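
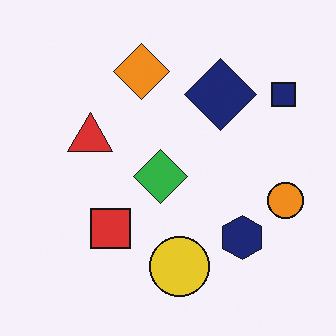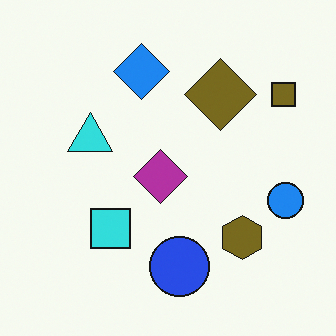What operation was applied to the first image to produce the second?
The second image is the first hue-shifted by a large amount.

Every shape's color has rotated by the same amount around the hue wheel — a uniform hue shift.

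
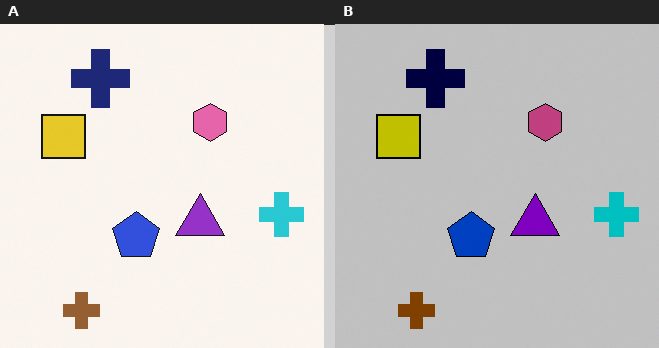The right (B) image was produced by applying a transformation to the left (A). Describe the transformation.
The right (B) image is the left (A) aggressively posterized.

Each flat color has snapped to a coarser quantized level — most visibly, the near-white background has dropped to a flat grey.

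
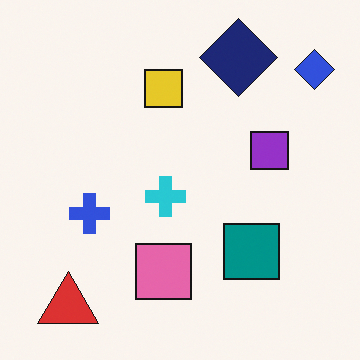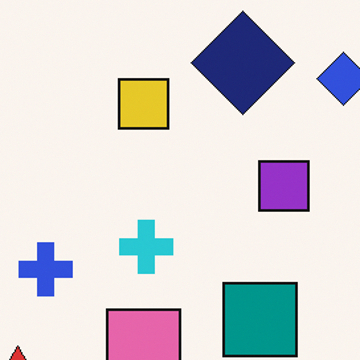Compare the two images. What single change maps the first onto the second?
Cropped slightly and scaled back up.

The visible shapes are larger and the field of view is narrower; shapes near the original edges may be partly or wholly outside the frame — a crop-and-rescale.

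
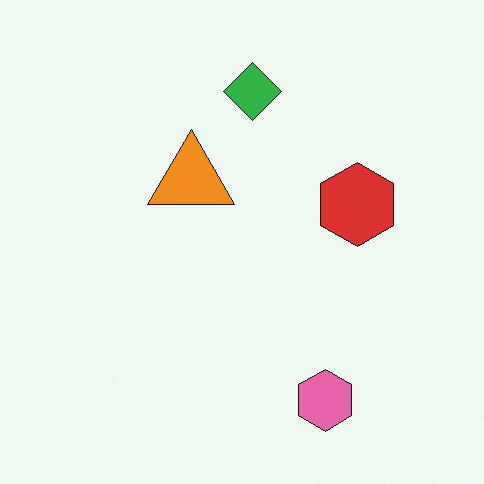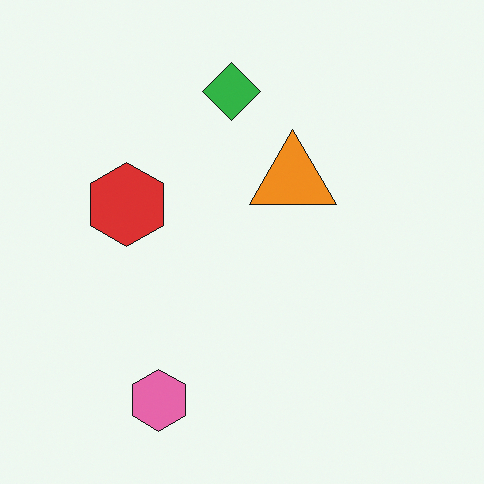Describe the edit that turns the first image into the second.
The transformation is: flipped horizontally (left ↔ right).

The red hexagon is in the right of the first image and the left of the second — shapes on opposite sides of the vertical midline have swapped in a mirror flip.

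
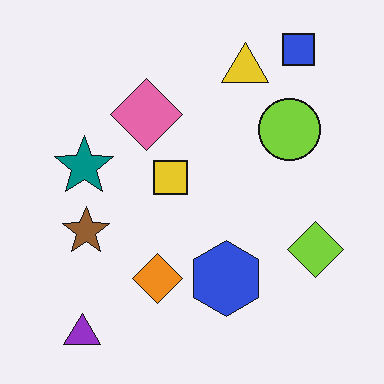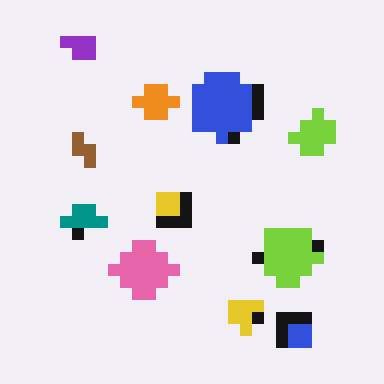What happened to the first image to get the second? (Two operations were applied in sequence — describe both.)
This is the original image flipped vertically (top ↔ bottom), then heavily pixelated into large blocks.

The blue square is in the top-right of the first image and the bottom-right of the second — shapes on opposite sides of the horizontal midline have swapped in a mirror flip. Shapes are reduced to large square blocks; fine edges and outlines are lost — a downscale-then-upscale (mosaic) effect.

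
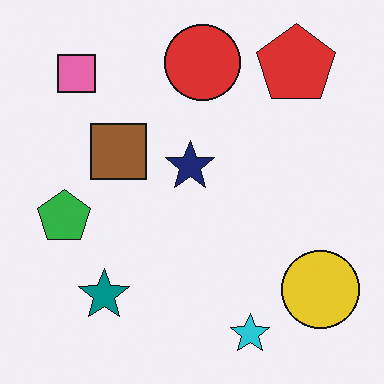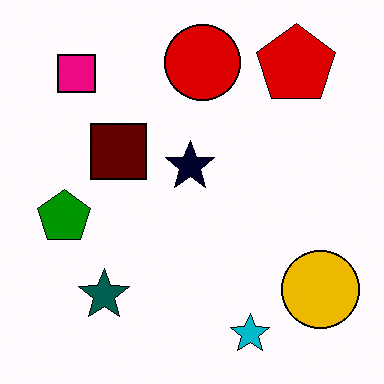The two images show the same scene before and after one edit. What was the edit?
The transformation is: boosted in contrast.

Tones are pushed away from mid-grey across the whole image — a global contrast change.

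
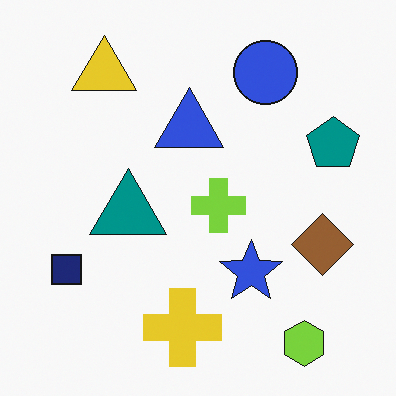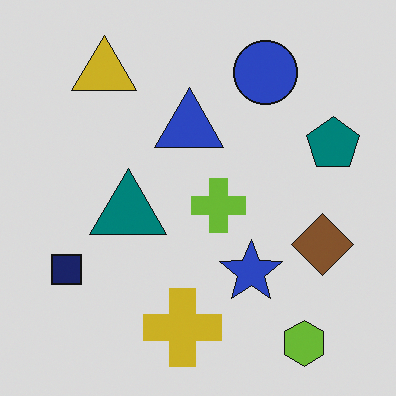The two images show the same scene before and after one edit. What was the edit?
The transformation is: slightly darkened.

Every pixel — background and shapes alike — is uniformly darkened.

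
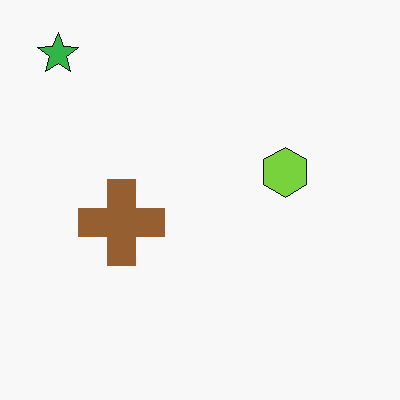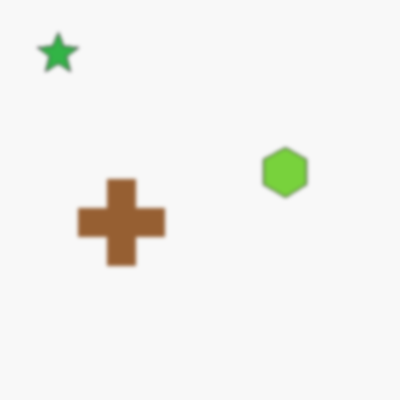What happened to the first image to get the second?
The transformation is: given a subtle gaussian blur.

Shape edges and outlines are uniformly softened across the whole image.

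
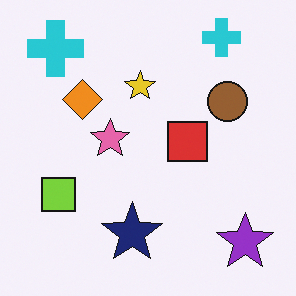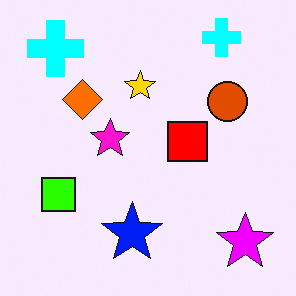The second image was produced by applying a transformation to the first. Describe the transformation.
This is the original image made much more vivid (saturation change).

All colors are more vivid — a global saturation change.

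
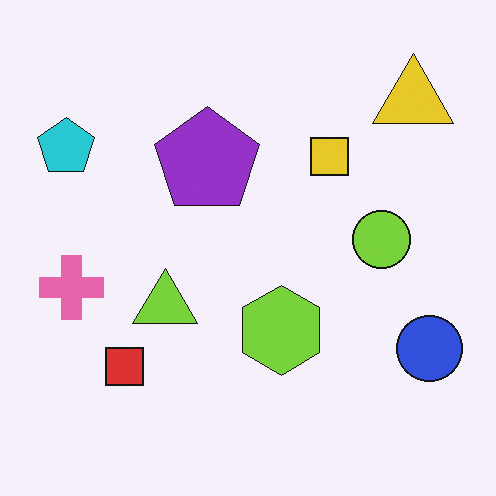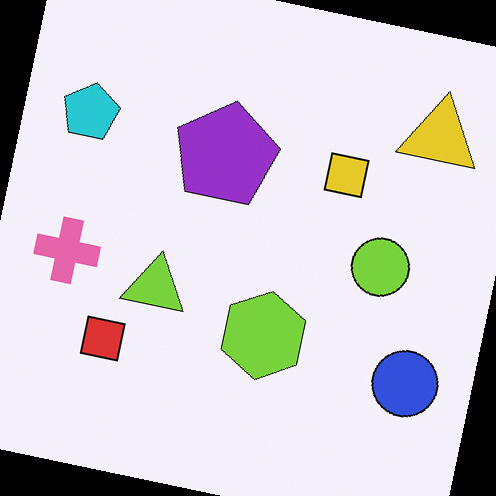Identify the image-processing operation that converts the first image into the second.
The transformation is: rotated clockwise by a small amount.

Every shape is tilted by the same angle and the image corners show triangular fill wedges — a whole-image rotation by a non-right angle.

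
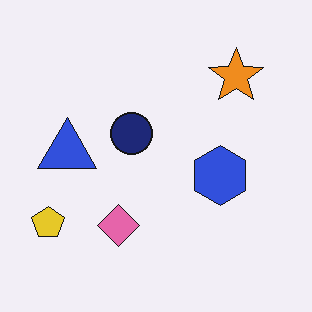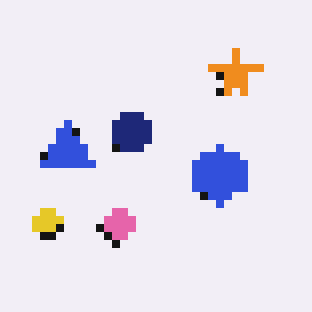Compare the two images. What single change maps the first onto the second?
The second image is the first moderately pixelated.

Shapes are reduced to large square blocks; fine edges and outlines are lost — a downscale-then-upscale (mosaic) effect.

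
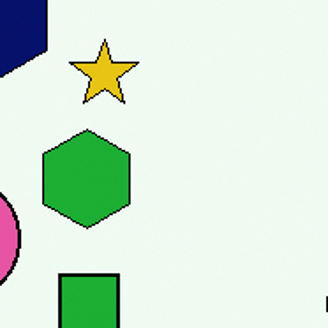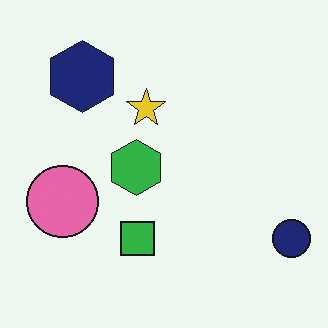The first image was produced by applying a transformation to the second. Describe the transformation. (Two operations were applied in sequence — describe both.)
The first image is the second cropped to a noticeably smaller region and rescaled, then given slightly increased contrast.

The visible shapes are larger and the field of view is narrower; shapes near the original edges may be partly or wholly outside the frame — a crop-and-rescale. Tones are pushed away from mid-grey across the whole image — a global contrast change.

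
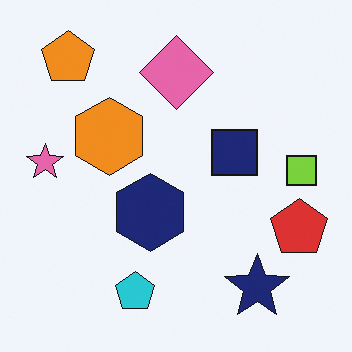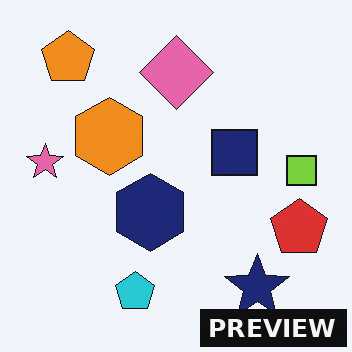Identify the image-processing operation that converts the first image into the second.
The image was watermarked with the text "PREVIEW" in the lower-right corner.

A dark label reading "PREVIEW" appears in the lower-right corner.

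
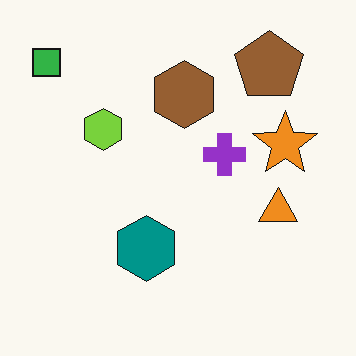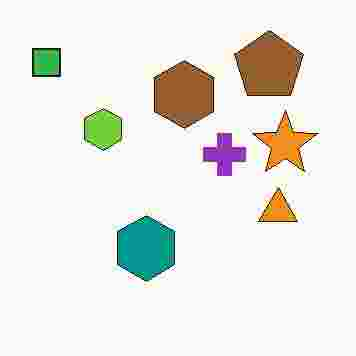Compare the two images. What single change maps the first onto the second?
It was heavily JPEG-compressed with obvious blocking artifacts.

Blocky 8×8 compression artifacts appear around shape edges and the flat background shows ringing — characteristic JPEG degradation.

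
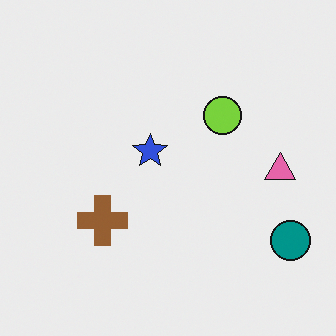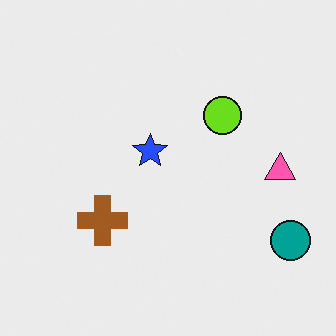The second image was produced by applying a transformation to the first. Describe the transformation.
The second image is the first slightly oversaturated.

All colors are more vivid — a global saturation change.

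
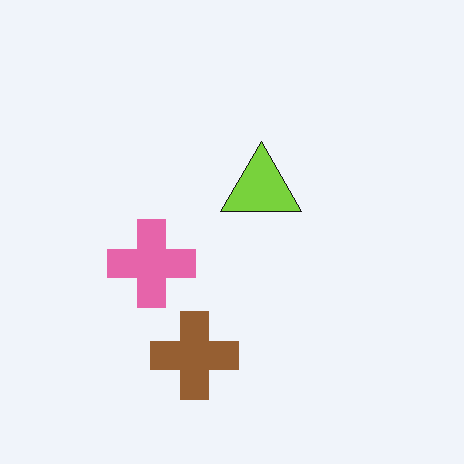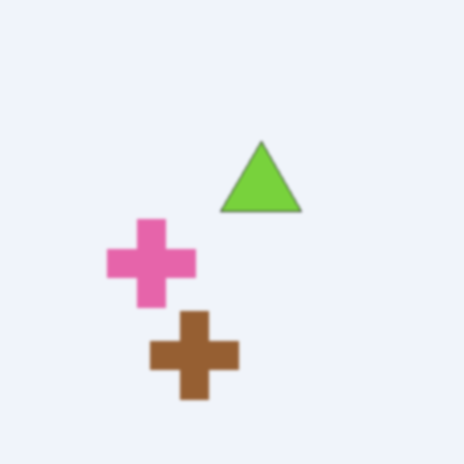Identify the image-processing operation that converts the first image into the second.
The second image is the first lightly blurred.

Shape edges and outlines are uniformly softened across the whole image.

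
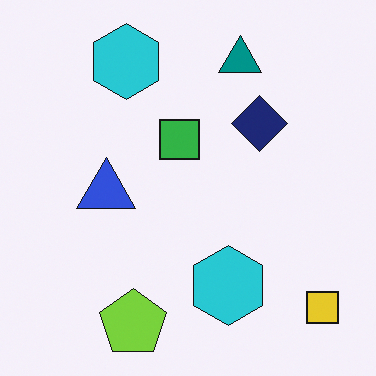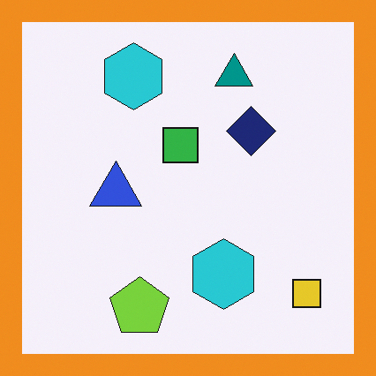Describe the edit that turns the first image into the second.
The second image is the first framed with a orange border.

A solid orange frame runs around the edge of the second image, with the content slightly shrunk inside it.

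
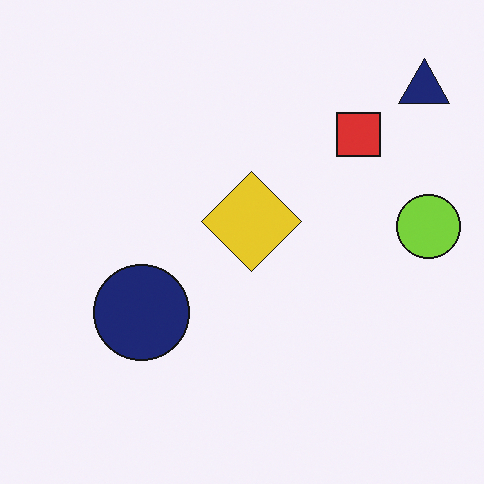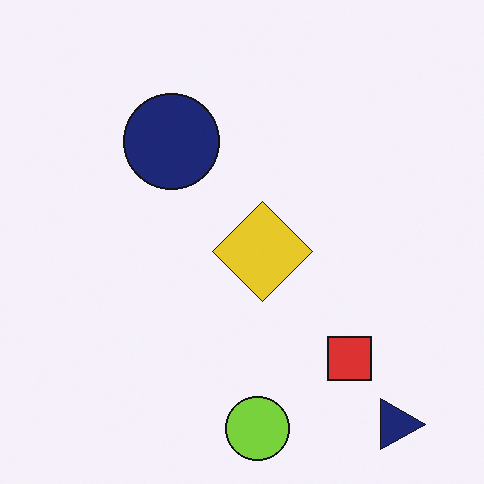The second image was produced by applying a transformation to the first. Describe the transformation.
The image was rotated 90° clockwise.

The navy triangle sits in the top-right of the first image and the bottom-right of the second — consistent with a whole-image 90° clockwise rotation.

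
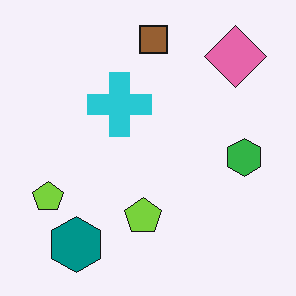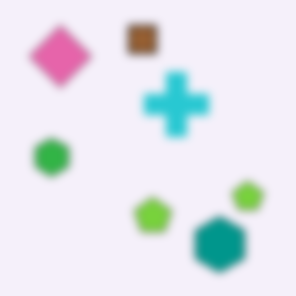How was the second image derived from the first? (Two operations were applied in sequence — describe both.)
Flipped horizontally (left ↔ right), then moderately blurred.

The green hexagon is in the right of the first image and the left of the second — shapes on opposite sides of the vertical midline have swapped in a mirror flip. Shape edges and outlines are uniformly softened across the whole image.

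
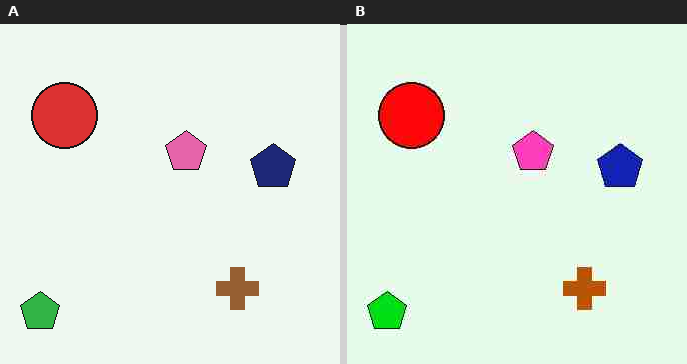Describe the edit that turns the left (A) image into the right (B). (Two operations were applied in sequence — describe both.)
The right (B) image is the left (A) made much more vivid (saturation change), then degraded with heavy JPEG compression.

All colors are more vivid — a global saturation change. Blocky 8×8 compression artifacts appear around shape edges and the flat background shows ringing — characteristic JPEG degradation.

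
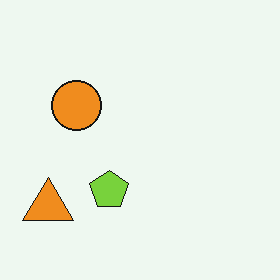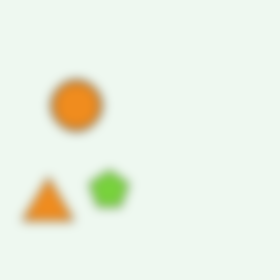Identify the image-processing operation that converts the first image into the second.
The image was strongly gaussian-blurred.

Shape edges and outlines are uniformly softened across the whole image.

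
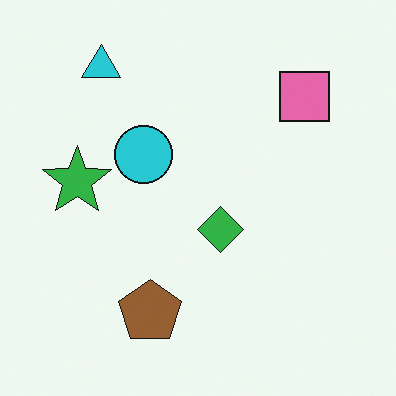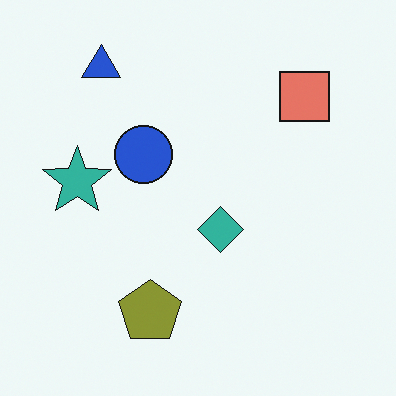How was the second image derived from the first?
The image was hue-shifted slightly.

Every shape's color has rotated by the same amount around the hue wheel — a uniform hue shift.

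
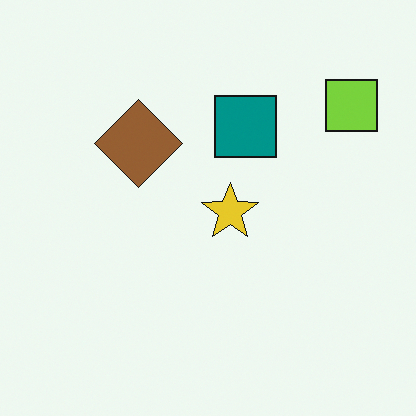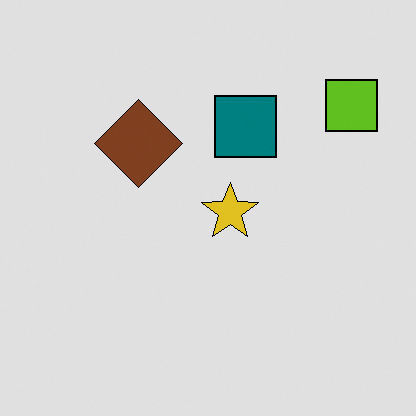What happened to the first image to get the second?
The second image is the first moderately posterized.

Each flat color has snapped to a coarser quantized level — most visibly, the near-white background has dropped to a flat grey.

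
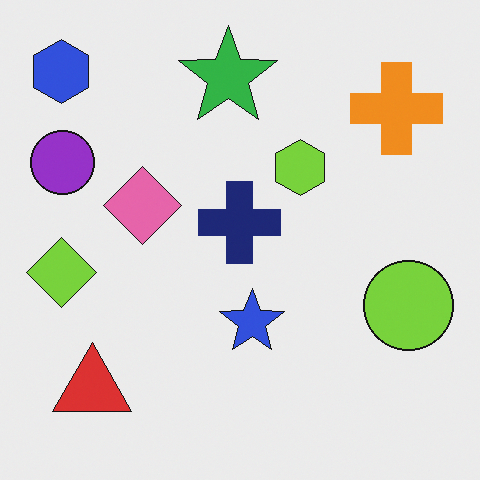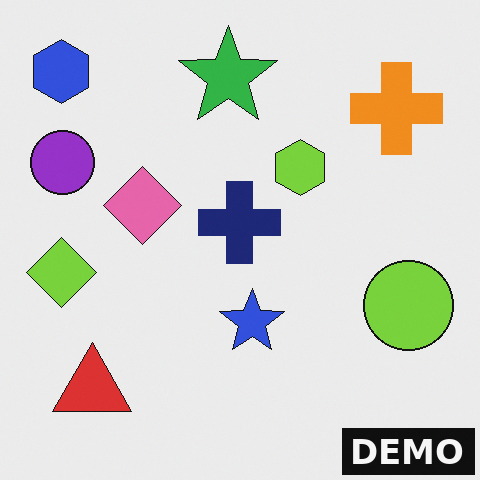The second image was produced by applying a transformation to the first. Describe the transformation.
It was watermarked with the text "DEMO" in the lower-right corner.

A dark label reading "DEMO" appears in the lower-right corner.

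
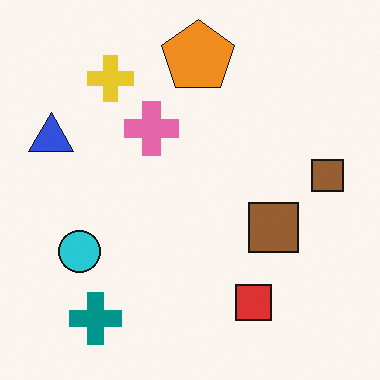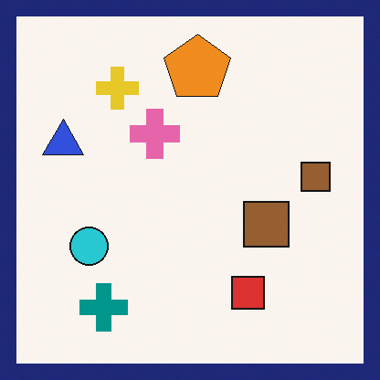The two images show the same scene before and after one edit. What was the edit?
The second image is the first framed with a navy border.

A solid navy frame runs around the edge of the second image, with the content slightly shrunk inside it.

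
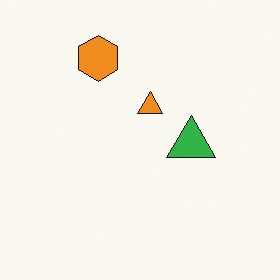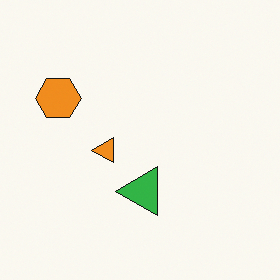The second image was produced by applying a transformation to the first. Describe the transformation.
The transformation is: transposed (reflected across the top-left ↔ bottom-right diagonal).

Shapes have swapped their row and column positions — what was in the top-right is now in the bottom-left — a diagonal reflection.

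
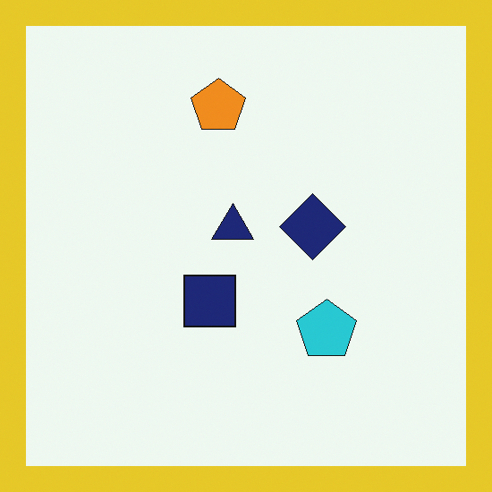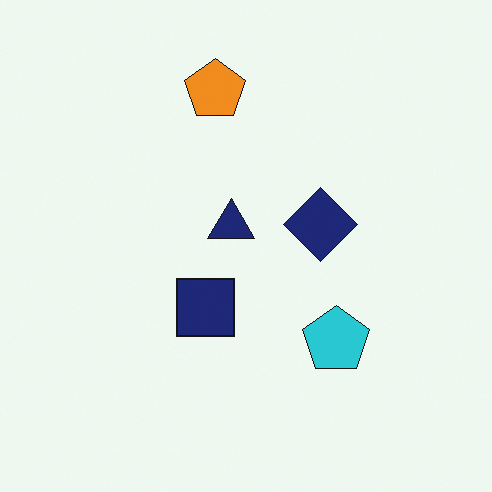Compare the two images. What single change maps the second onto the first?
This is the original image framed with a yellow border.

A solid yellow frame runs around the edge of the first image, with the content slightly shrunk inside it.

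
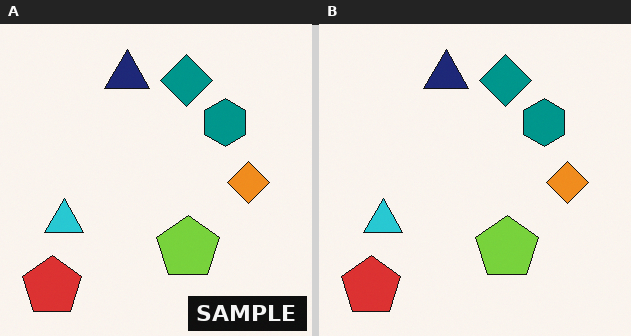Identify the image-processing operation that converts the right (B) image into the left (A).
The image was watermarked with the text "SAMPLE" in the lower-right corner.

A dark label reading "SAMPLE" appears in the lower-right corner.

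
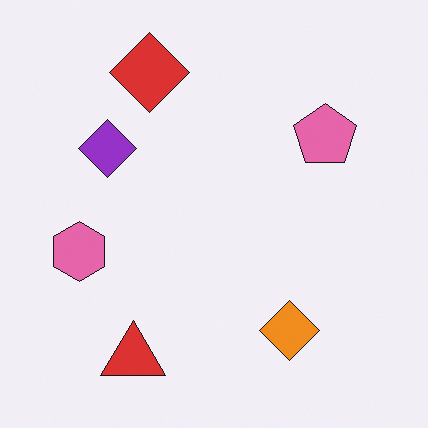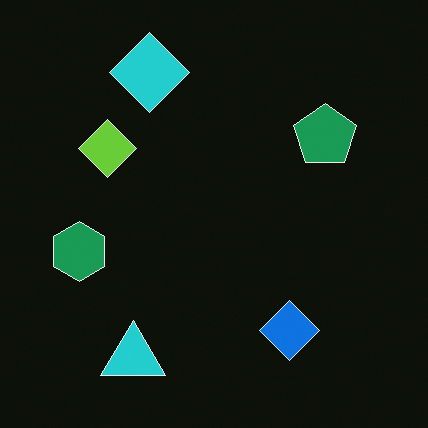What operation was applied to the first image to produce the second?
It was color-inverted (negative).

The light background has become dark and every shape's color is its complement — a photographic negative.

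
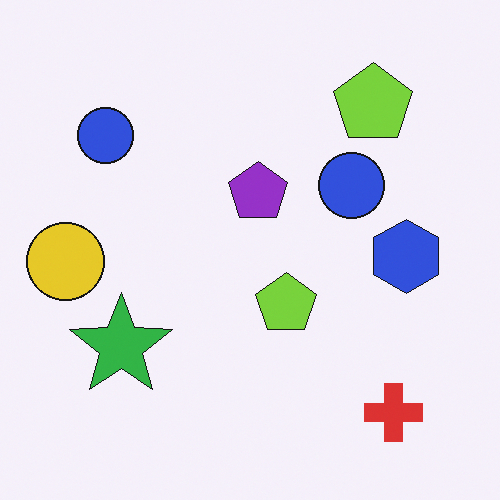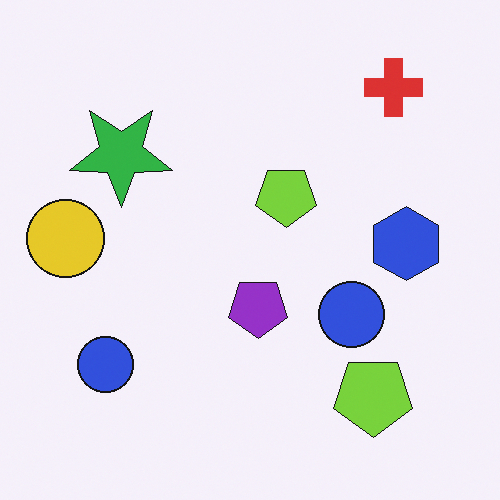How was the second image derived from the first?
This is the original image flipped vertically (top ↔ bottom).

The red cross is in the bottom-right of the first image and the top-right of the second — shapes on opposite sides of the horizontal midline have swapped in a mirror flip.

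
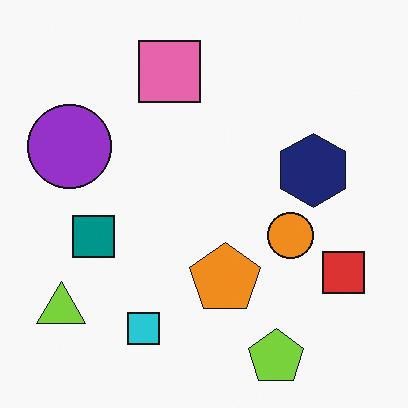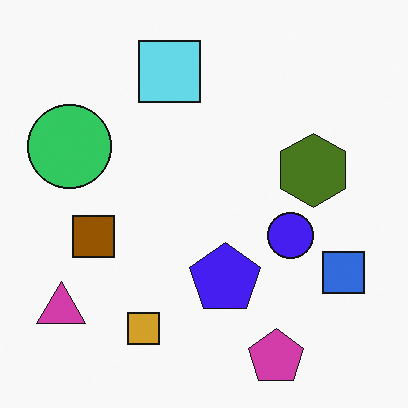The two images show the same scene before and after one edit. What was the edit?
It was hue-shifted through roughly half the color wheel.

Every shape's color has rotated by the same amount around the hue wheel — a uniform hue shift.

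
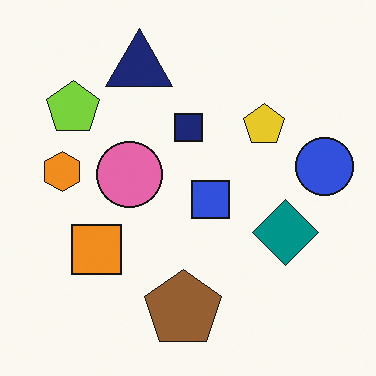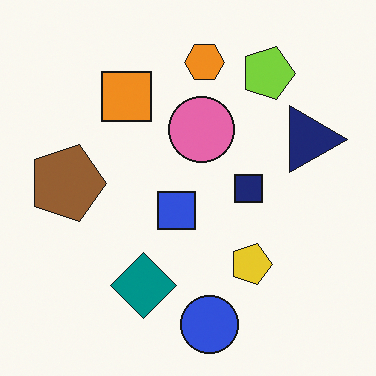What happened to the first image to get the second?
The transformation is: rotated 90° clockwise.

The lime pentagon sits in the top-left of the first image and the top-right of the second — consistent with a whole-image 90° clockwise rotation.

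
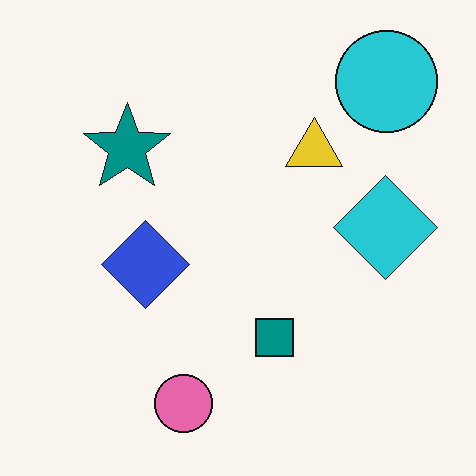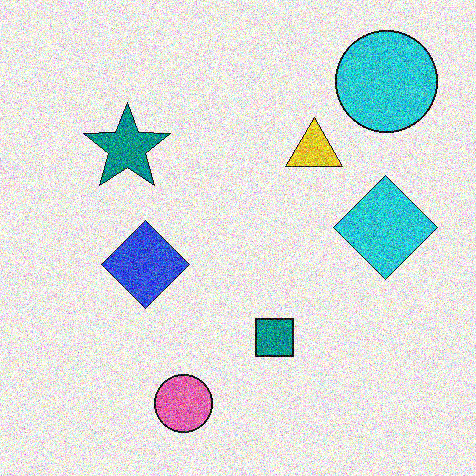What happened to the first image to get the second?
The second image is the first degraded with heavy additive noise.

Random speckle covers the whole image, including the flat background.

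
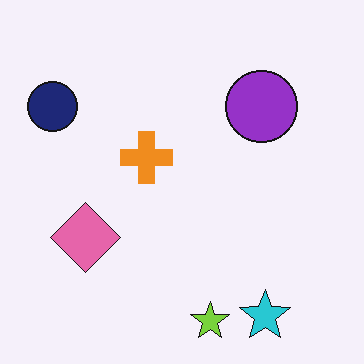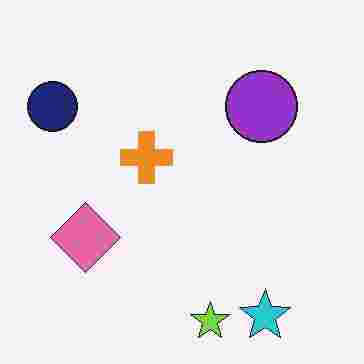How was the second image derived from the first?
The transformation is: heavily JPEG-compressed with obvious blocking artifacts.

Blocky 8×8 compression artifacts appear around shape edges and the flat background shows ringing — characteristic JPEG degradation.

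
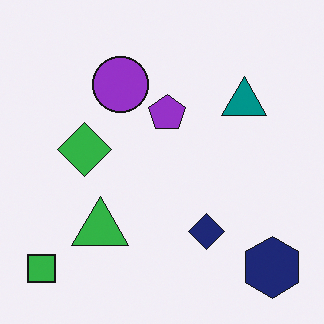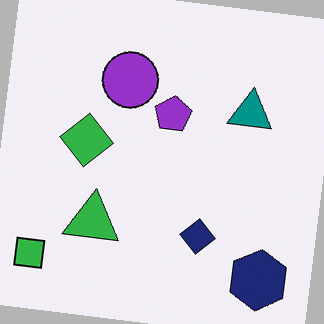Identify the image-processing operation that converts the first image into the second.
Rotated clockwise by a few degrees.

Every shape is tilted by the same angle and the image corners show triangular fill wedges — a whole-image rotation by a non-right angle.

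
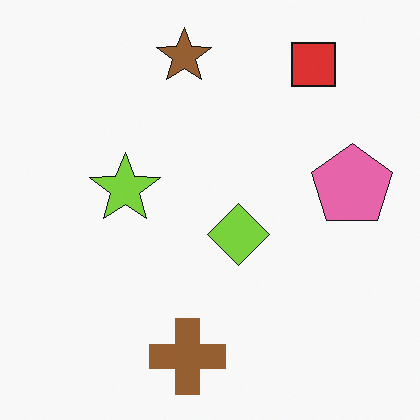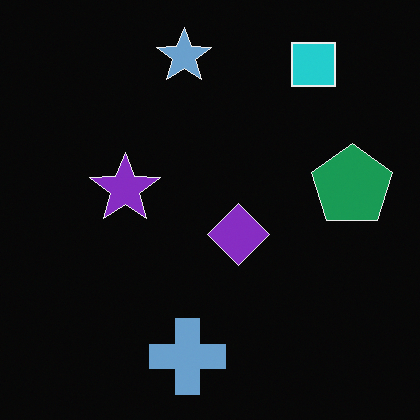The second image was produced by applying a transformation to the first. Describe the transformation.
It was color-inverted (negative).

The light background has become dark and every shape's color is its complement — a photographic negative.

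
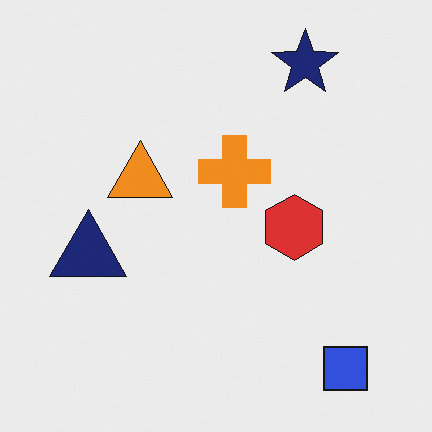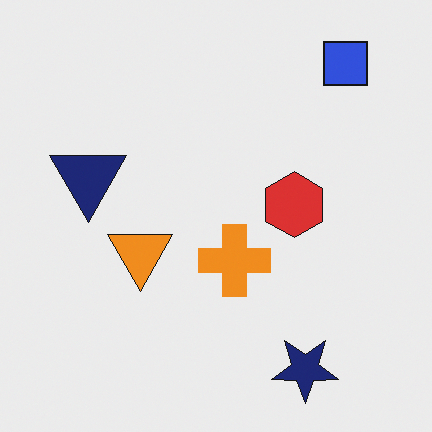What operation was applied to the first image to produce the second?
Flipped vertically (top ↔ bottom).

The navy star is in the top-right of the first image and the bottom-right of the second — shapes on opposite sides of the horizontal midline have swapped in a mirror flip.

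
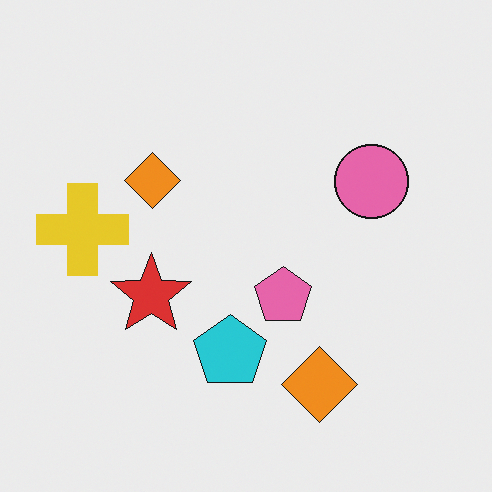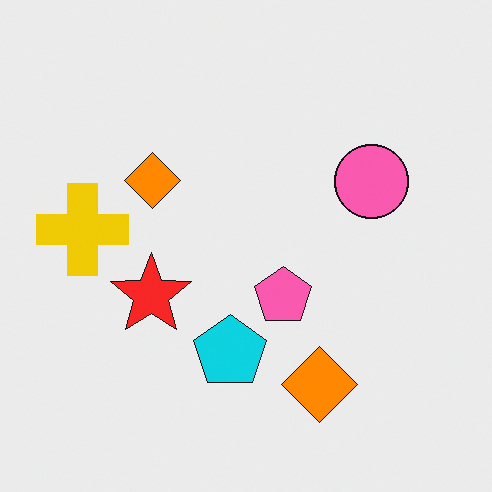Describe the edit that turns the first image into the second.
The second image is the first slightly oversaturated.

All colors are more vivid — a global saturation change.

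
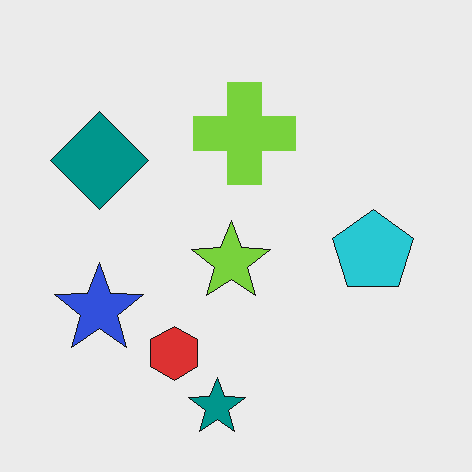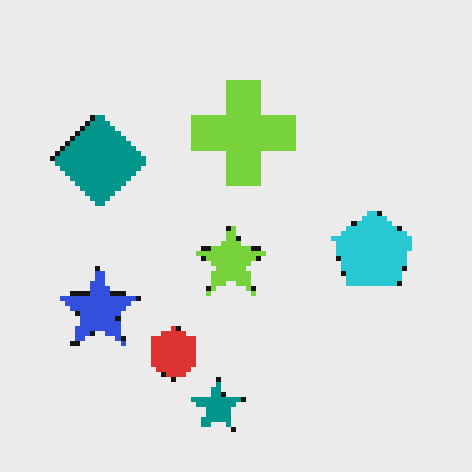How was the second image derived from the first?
Mildly pixelated.

Shapes are reduced to large square blocks; fine edges and outlines are lost — a downscale-then-upscale (mosaic) effect.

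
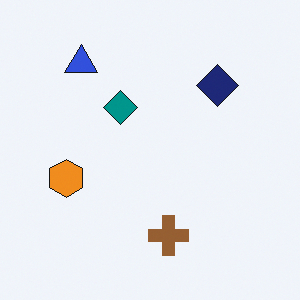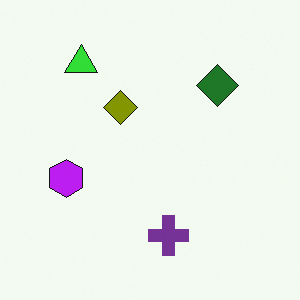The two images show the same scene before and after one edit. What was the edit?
The image was hue-shifted by a large amount.

Every shape's color has rotated by the same amount around the hue wheel — a uniform hue shift.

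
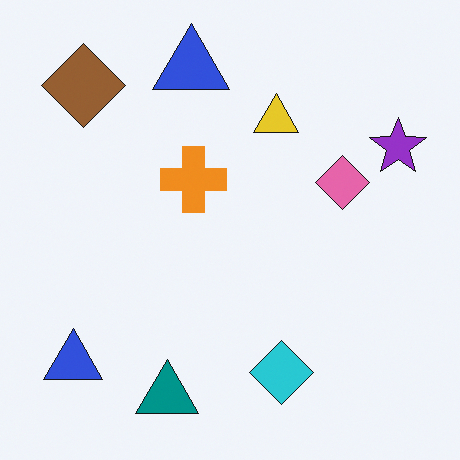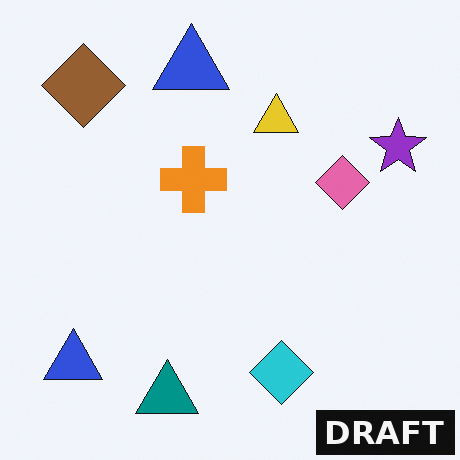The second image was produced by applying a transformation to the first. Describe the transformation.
The second image is the first watermarked with the text "DRAFT" in the lower-right corner.

A dark label reading "DRAFT" appears in the lower-right corner.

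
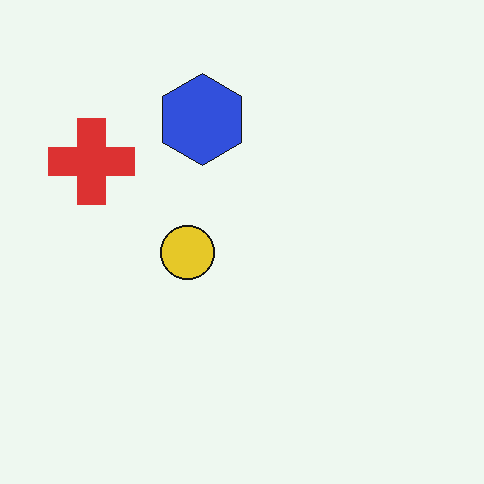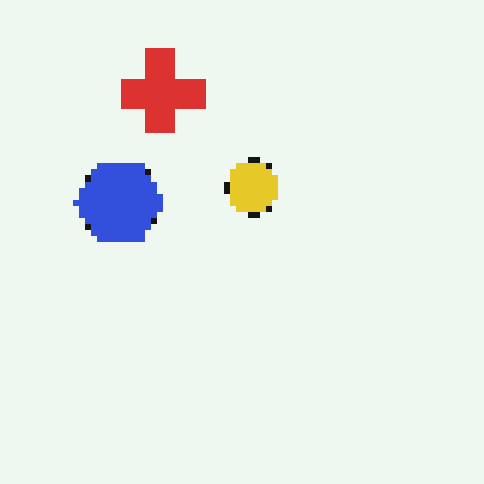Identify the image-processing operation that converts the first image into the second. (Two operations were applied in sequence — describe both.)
It was pixelated into visible square blocks, then transposed (reflected across the top-left ↔ bottom-right diagonal).

Shapes are reduced to large square blocks; fine edges and outlines are lost — a downscale-then-upscale (mosaic) effect. Shapes have swapped their row and column positions — what was in the top-right is now in the bottom-left — a diagonal reflection.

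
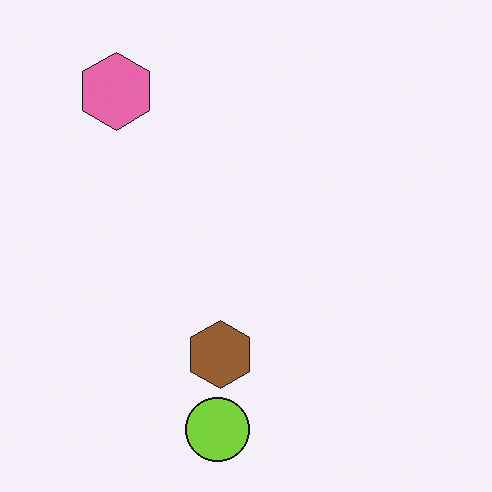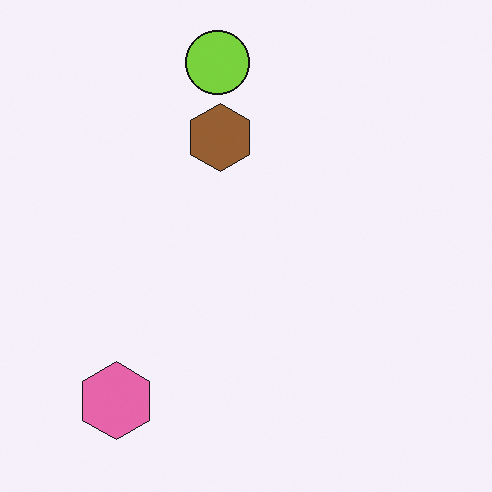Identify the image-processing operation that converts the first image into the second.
This is the original image flipped vertically (top ↔ bottom).

The lime circle is in the bottom of the first image and the top of the second — shapes on opposite sides of the horizontal midline have swapped in a mirror flip.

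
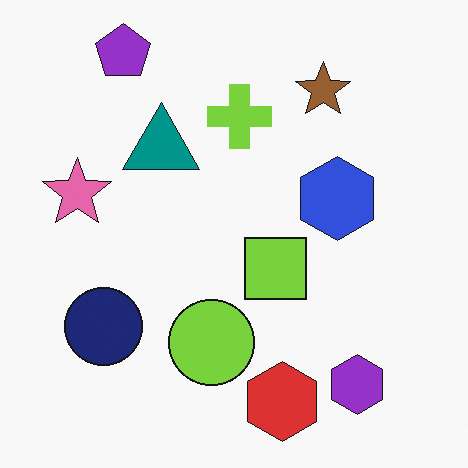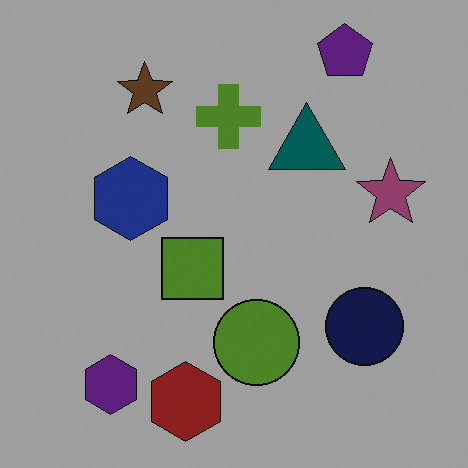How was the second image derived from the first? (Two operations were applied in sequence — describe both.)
This is the original image flipped horizontally (left ↔ right), then noticeably darkened.

The pink star is in the left of the first image and the right of the second — shapes on opposite sides of the vertical midline have swapped in a mirror flip. Every pixel — background and shapes alike — is uniformly darkened.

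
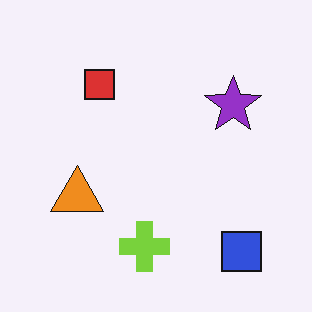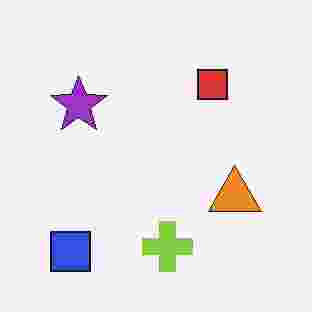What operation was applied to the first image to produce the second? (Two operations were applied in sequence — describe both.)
It was degraded with heavy JPEG compression, then flipped horizontally (left ↔ right).

Blocky 8×8 compression artifacts appear around shape edges and the flat background shows ringing — characteristic JPEG degradation. The blue square is in the bottom-right of the first image and the bottom-left of the second — shapes on opposite sides of the vertical midline have swapped in a mirror flip.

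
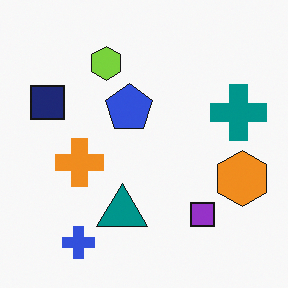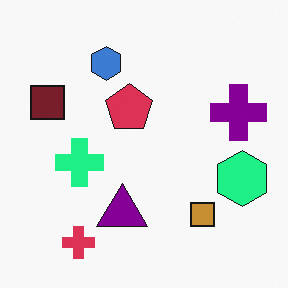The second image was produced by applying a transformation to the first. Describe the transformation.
The transformation is: hue-shifted by a moderate amount.

Every shape's color has rotated by the same amount around the hue wheel — a uniform hue shift.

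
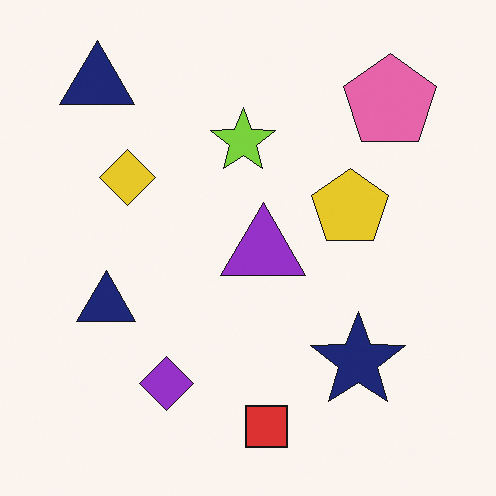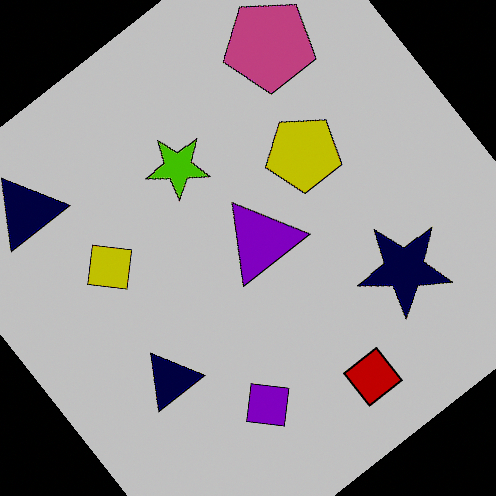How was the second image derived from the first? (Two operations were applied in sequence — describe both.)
It was rotated counter-clockwise by a large amount — several tens of degrees, then aggressively posterized.

Every shape is tilted by the same angle and the image corners show triangular fill wedges — a whole-image rotation by a non-right angle. Each flat color has snapped to a coarser quantized level — most visibly, the near-white background has dropped to a flat grey.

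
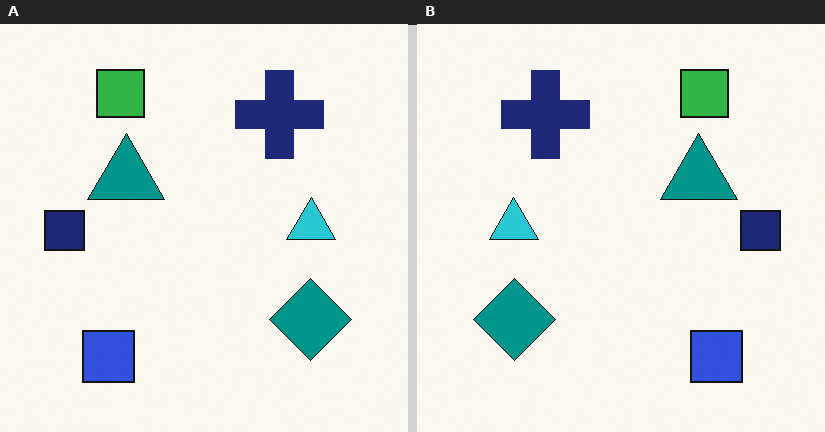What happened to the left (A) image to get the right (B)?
Flipped horizontally (left ↔ right).

The navy square is in the left of the left (A) image and the right of the right (B) — shapes on opposite sides of the vertical midline have swapped in a mirror flip.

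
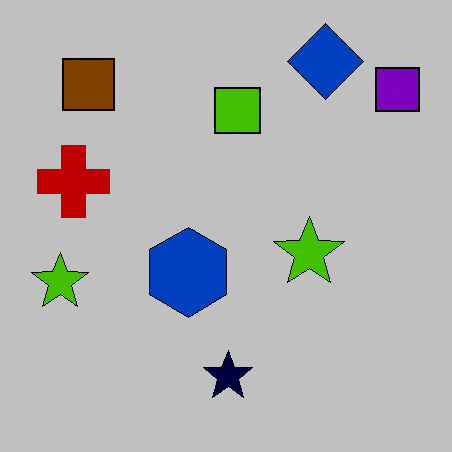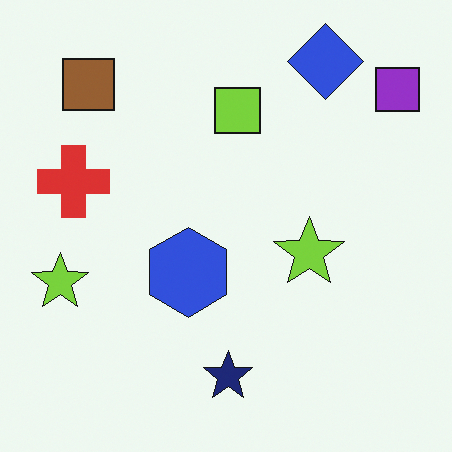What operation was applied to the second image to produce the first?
The image was aggressively posterized.

Each flat color has snapped to a coarser quantized level — most visibly, the near-white background has dropped to a flat grey.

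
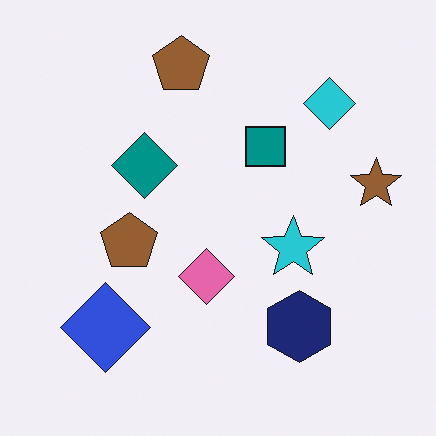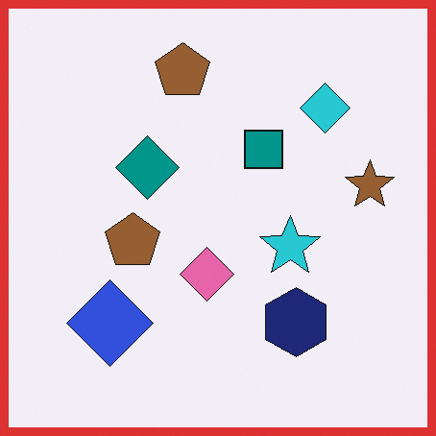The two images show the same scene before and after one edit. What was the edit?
The image was framed with a red border.

A solid red frame runs around the edge of the second image, with the content slightly shrunk inside it.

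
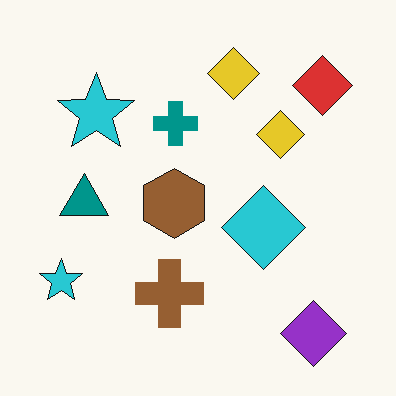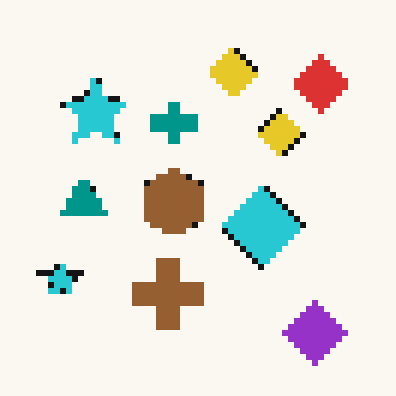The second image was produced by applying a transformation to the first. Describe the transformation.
The transformation is: pixelated into visible square blocks.

Shapes are reduced to large square blocks; fine edges and outlines are lost — a downscale-then-upscale (mosaic) effect.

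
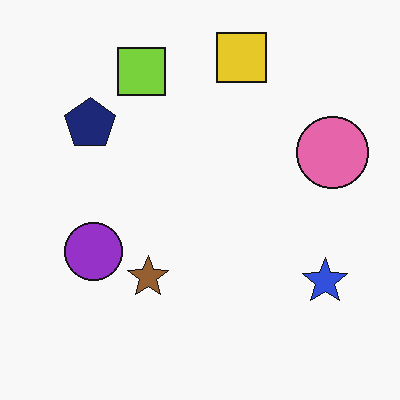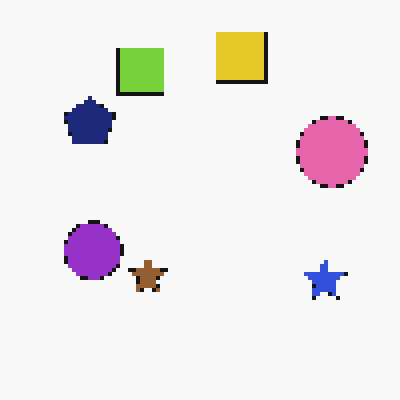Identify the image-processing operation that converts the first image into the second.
This is the original image mildly pixelated.

Shapes are reduced to large square blocks; fine edges and outlines are lost — a downscale-then-upscale (mosaic) effect.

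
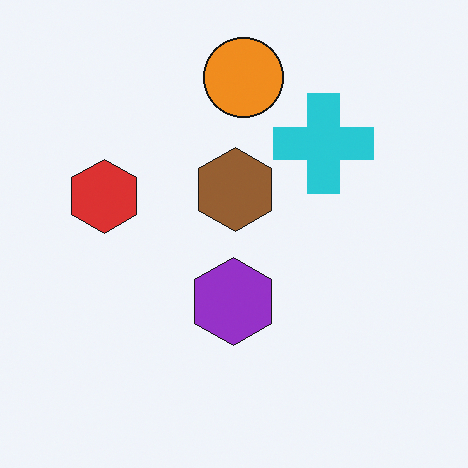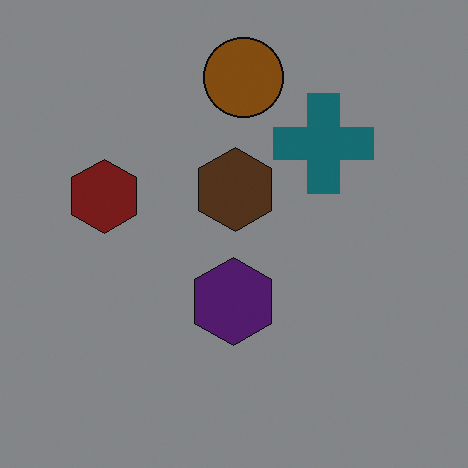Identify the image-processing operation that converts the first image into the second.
It was substantially darkened.

Every pixel — background and shapes alike — is uniformly darkened.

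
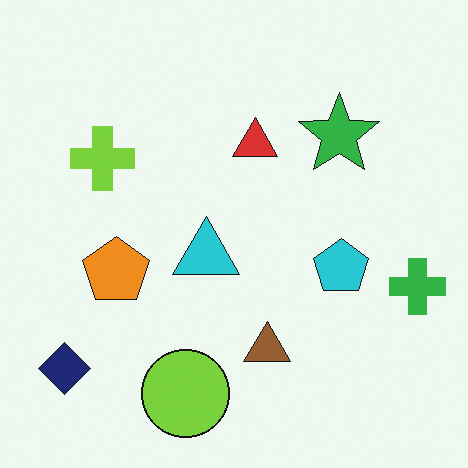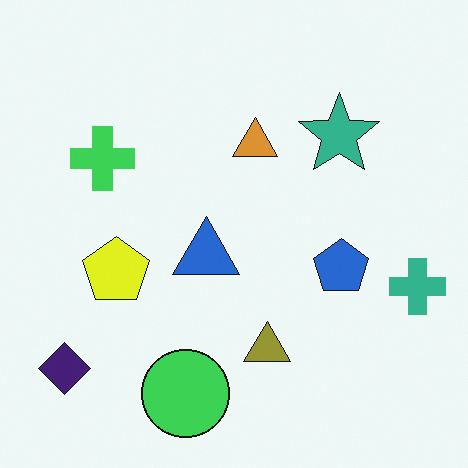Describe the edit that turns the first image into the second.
This is the original image hue-shifted by a small amount.

Every shape's color has rotated by the same amount around the hue wheel — a uniform hue shift.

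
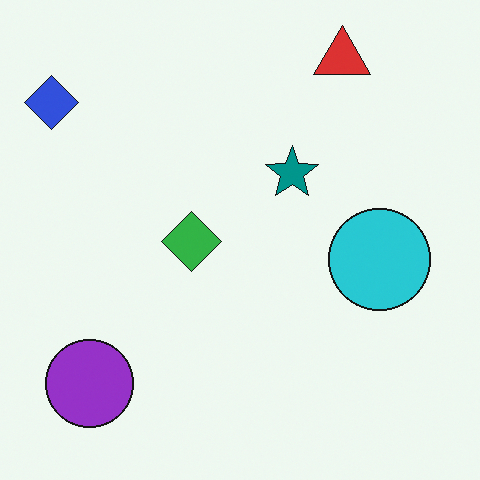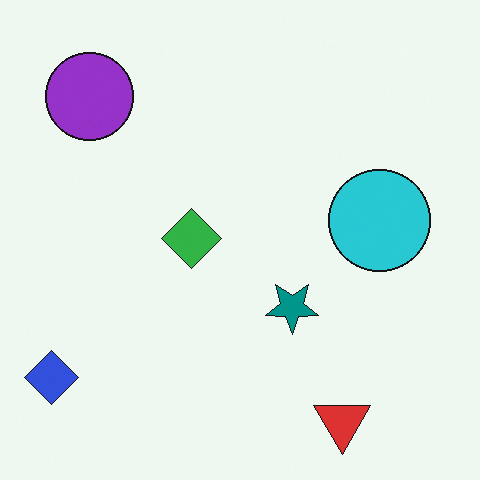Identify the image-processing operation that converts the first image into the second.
The transformation is: flipped vertically (top ↔ bottom).

The red triangle is in the top-right of the first image and the bottom-right of the second — shapes on opposite sides of the horizontal midline have swapped in a mirror flip.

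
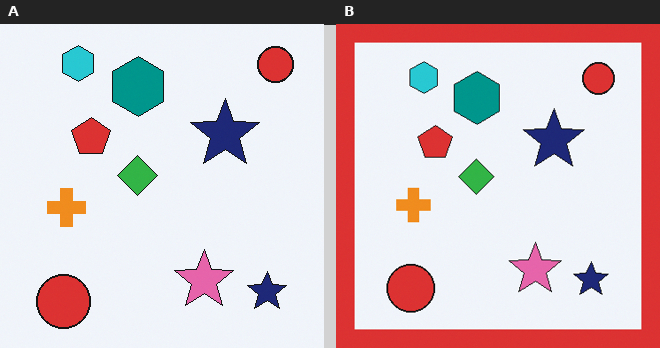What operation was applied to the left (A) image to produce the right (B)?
This is the original image framed with a red border.

A solid red frame runs around the edge of the right (B) image, with the content slightly shrunk inside it.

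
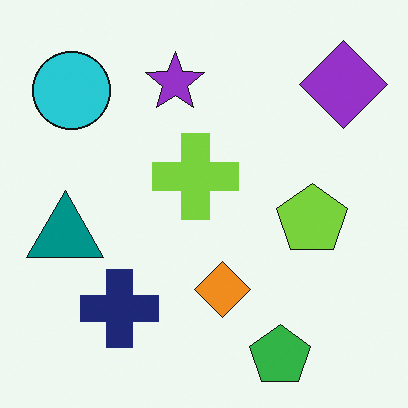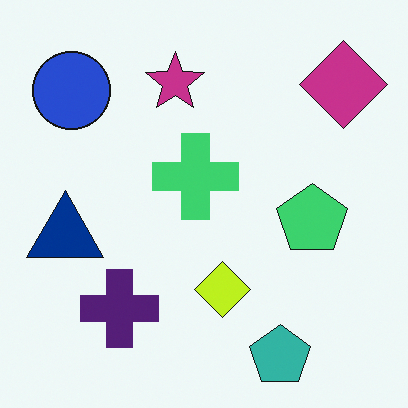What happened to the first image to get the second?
The image was hue-shifted slightly.

Every shape's color has rotated by the same amount around the hue wheel — a uniform hue shift.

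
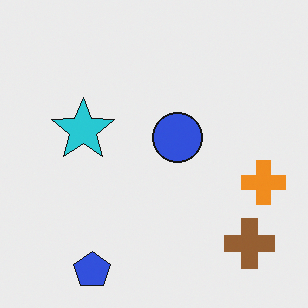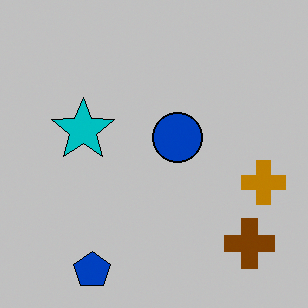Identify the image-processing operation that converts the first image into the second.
Heavily posterized to just a handful of flat colors.

Each flat color has snapped to a coarser quantized level — most visibly, the near-white background has dropped to a flat grey.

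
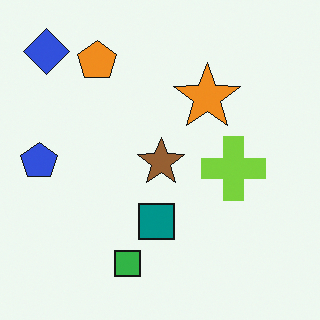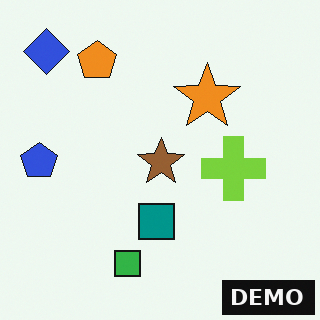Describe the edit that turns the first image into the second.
The image was watermarked with the text "DEMO" in the lower-right corner.

A dark label reading "DEMO" appears in the lower-right corner.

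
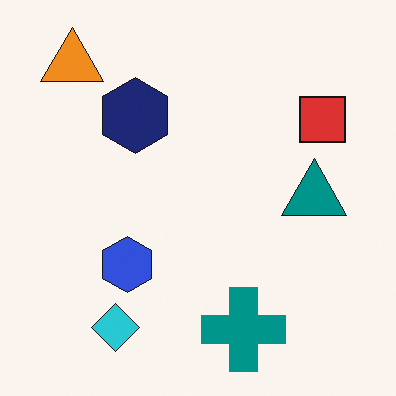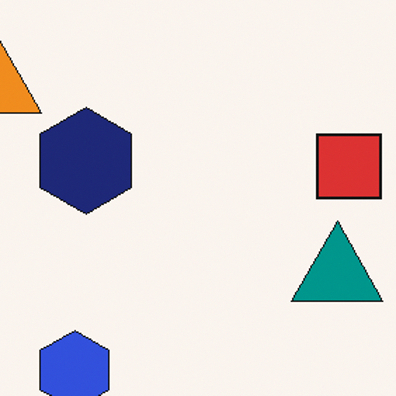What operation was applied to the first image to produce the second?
It was cropped to a modestly smaller region and rescaled.

The visible shapes are larger and the field of view is narrower; shapes near the original edges may be partly or wholly outside the frame — a crop-and-rescale.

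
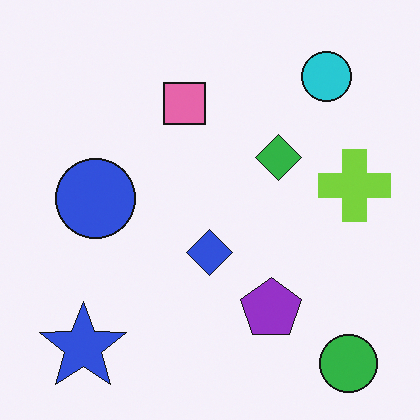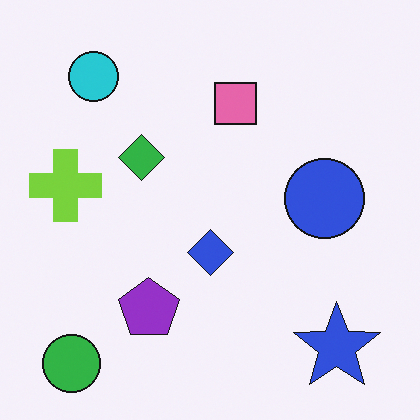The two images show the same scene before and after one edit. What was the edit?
The image was flipped horizontally (left ↔ right).

The lime cross is in the right of the first image and the left of the second — shapes on opposite sides of the vertical midline have swapped in a mirror flip.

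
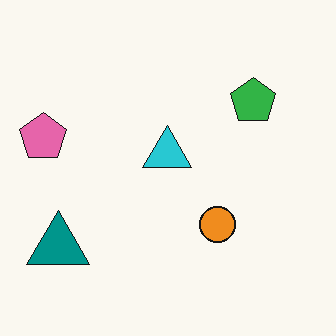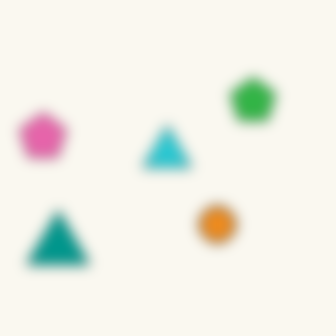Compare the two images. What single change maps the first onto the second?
It was heavily blurred.

Shape edges and outlines are uniformly softened across the whole image.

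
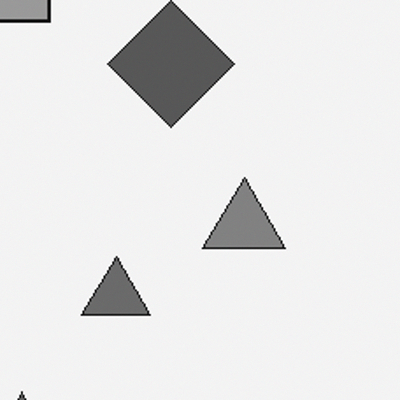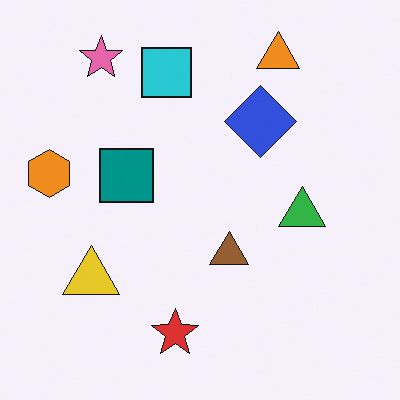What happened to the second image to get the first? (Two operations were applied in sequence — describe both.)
The first image is the second converted to grayscale, then cropped to a noticeably smaller region and rescaled.

All color is removed — every shape is now a shade of grey. The visible shapes are larger and the field of view is narrower; shapes near the original edges may be partly or wholly outside the frame — a crop-and-rescale.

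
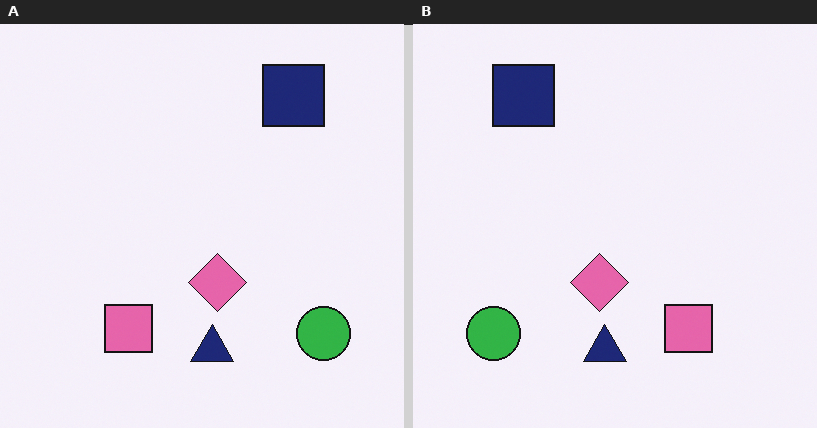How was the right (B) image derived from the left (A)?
This is the original image flipped horizontally (left ↔ right).

The green circle is in the bottom-right of the left (A) image and the bottom-left of the right (B) — shapes on opposite sides of the vertical midline have swapped in a mirror flip.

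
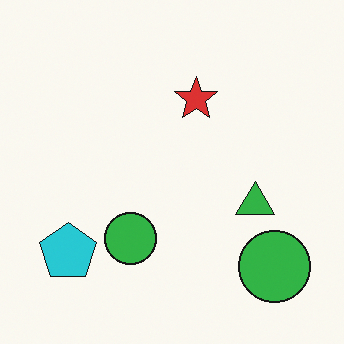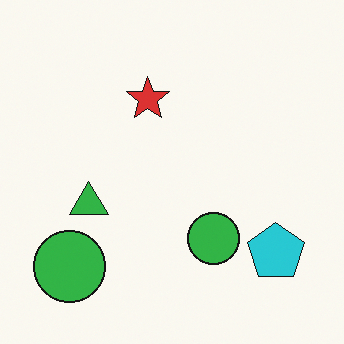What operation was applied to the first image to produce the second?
The second image is the first flipped horizontally (left ↔ right).

The cyan pentagon is in the bottom-left of the first image and the bottom-right of the second — shapes on opposite sides of the vertical midline have swapped in a mirror flip.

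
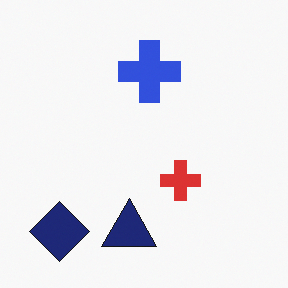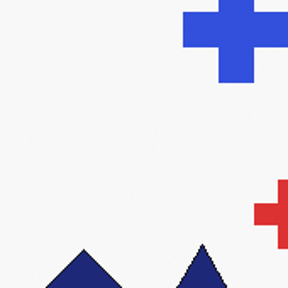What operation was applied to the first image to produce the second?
The transformation is: cropped tightly and scaled back up.

The visible shapes are larger and the field of view is narrower; shapes near the original edges may be partly or wholly outside the frame — a crop-and-rescale.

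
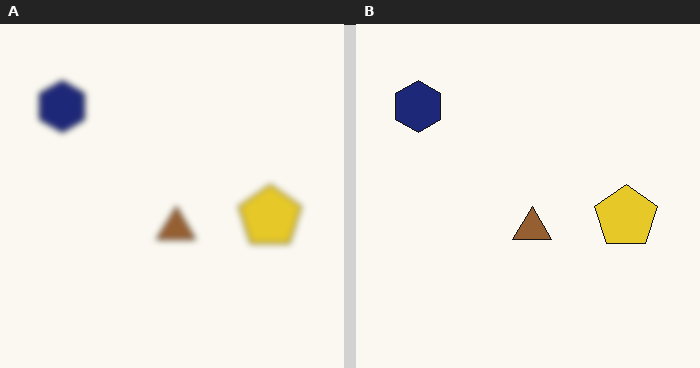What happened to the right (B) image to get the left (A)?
The image was noticeably gaussian-blurred.

Shape edges and outlines are uniformly softened across the whole image.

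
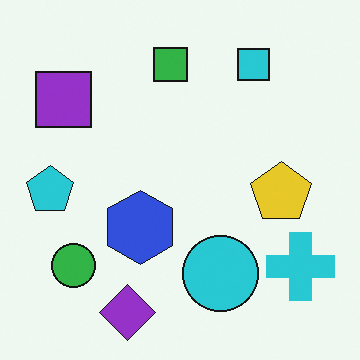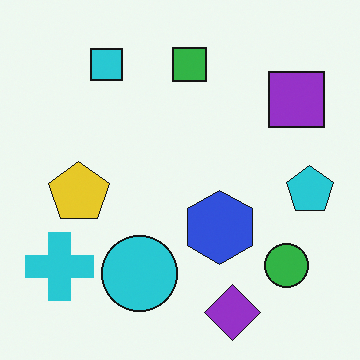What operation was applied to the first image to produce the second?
Flipped horizontally (left ↔ right).

The cyan pentagon is in the left of the first image and the right of the second — shapes on opposite sides of the vertical midline have swapped in a mirror flip.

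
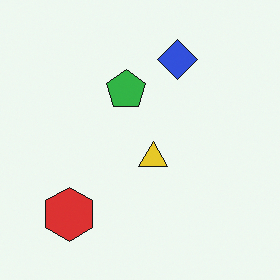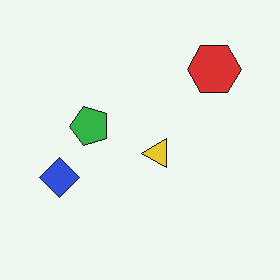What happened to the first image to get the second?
The image was transposed (reflected across the top-left ↔ bottom-right diagonal).

Shapes have swapped their row and column positions — what was in the top-right is now in the bottom-left — a diagonal reflection.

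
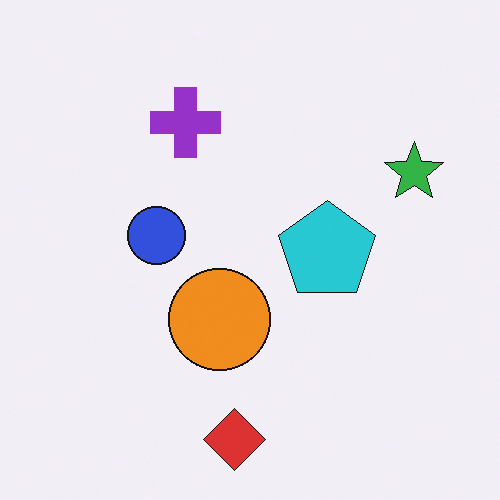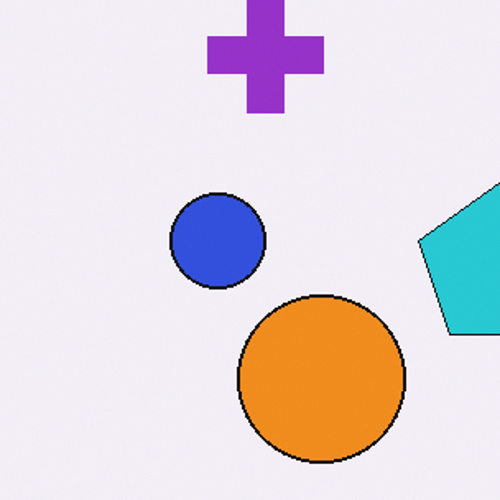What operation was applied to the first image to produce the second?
The image was cropped tightly and scaled back up.

The visible shapes are larger and the field of view is narrower; shapes near the original edges may be partly or wholly outside the frame — a crop-and-rescale.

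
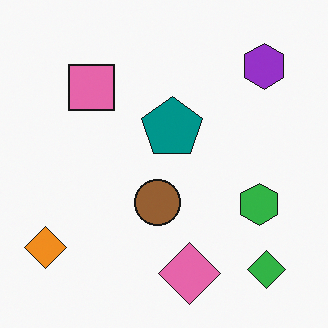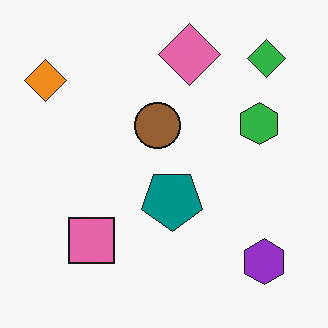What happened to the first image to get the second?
The second image is the first flipped vertically (top ↔ bottom).

The pink diamond is in the bottom of the first image and the top of the second — shapes on opposite sides of the horizontal midline have swapped in a mirror flip.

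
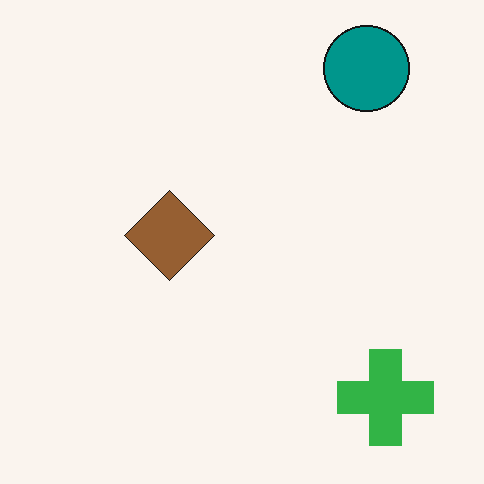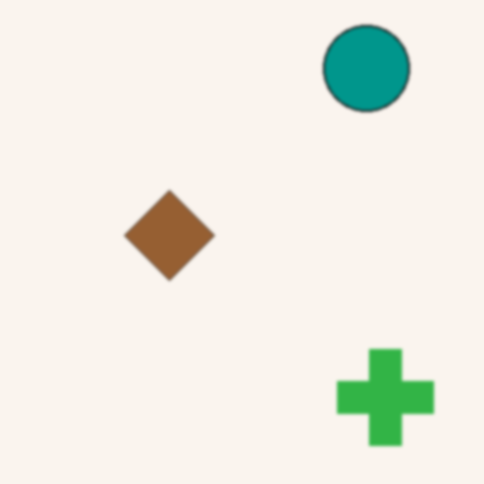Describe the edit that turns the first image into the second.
The image was lightly blurred.

Shape edges and outlines are uniformly softened across the whole image.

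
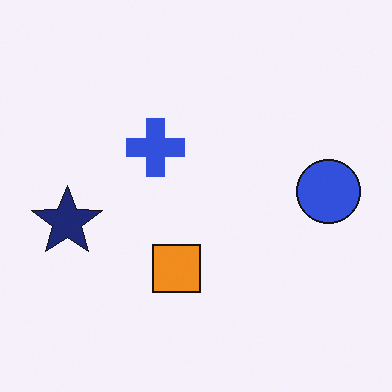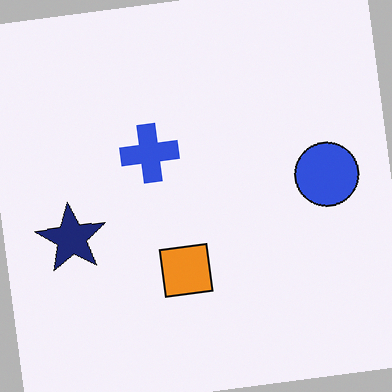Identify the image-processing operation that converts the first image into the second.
Rotated counter-clockwise by a small amount.

Every shape is tilted by the same angle and the image corners show triangular fill wedges — a whole-image rotation by a non-right angle.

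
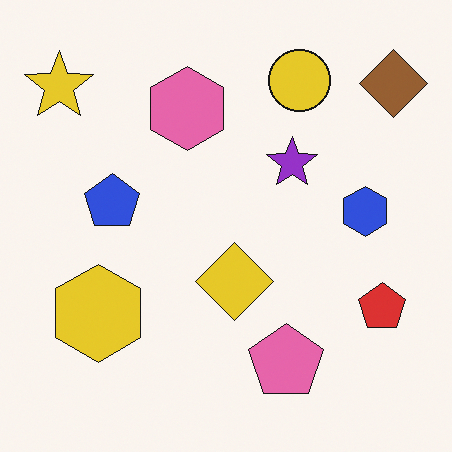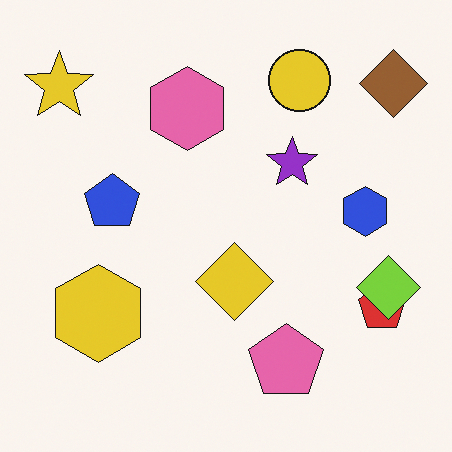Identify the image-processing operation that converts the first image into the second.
The second image is the first overlaid with an additional lime diamond.

A lime diamond appears in the second image that is absent from the first.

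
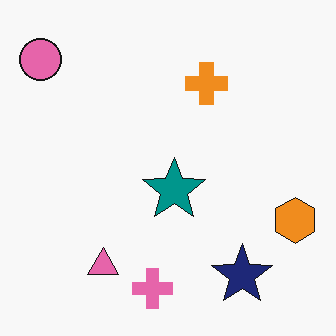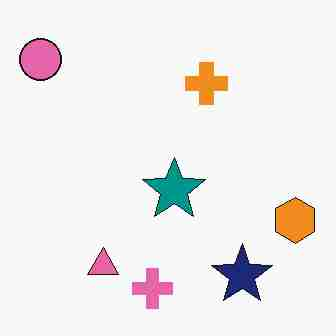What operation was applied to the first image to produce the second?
Heavily JPEG-compressed with obvious blocking artifacts.

Blocky 8×8 compression artifacts appear around shape edges and the flat background shows ringing — characteristic JPEG degradation.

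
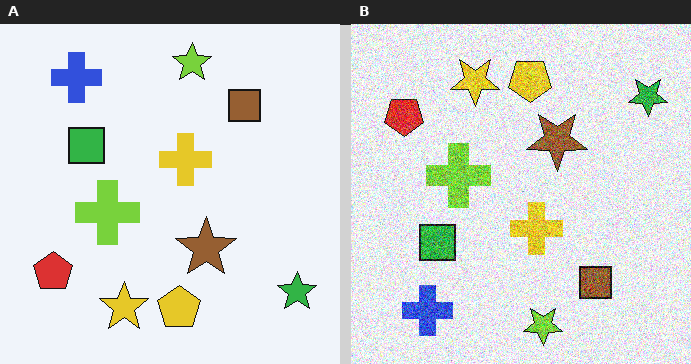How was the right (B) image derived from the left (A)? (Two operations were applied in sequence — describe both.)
Flipped vertically (top ↔ bottom), then degraded with strong gaussian noise.

The lime star is in the top of the left (A) image and the bottom of the right (B) — shapes on opposite sides of the horizontal midline have swapped in a mirror flip. Random speckle covers the whole image, including the flat background.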